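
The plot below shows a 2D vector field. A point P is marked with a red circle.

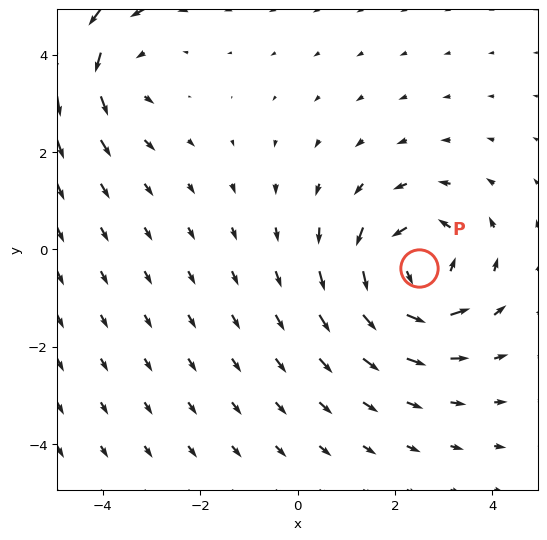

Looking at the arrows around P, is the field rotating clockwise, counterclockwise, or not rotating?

Near P at (2.5, -0.4) the arrows circulate counterclockwise. The curl (z-component) there is about +4; positive curl means counterclockwise rotation.

counterclockwise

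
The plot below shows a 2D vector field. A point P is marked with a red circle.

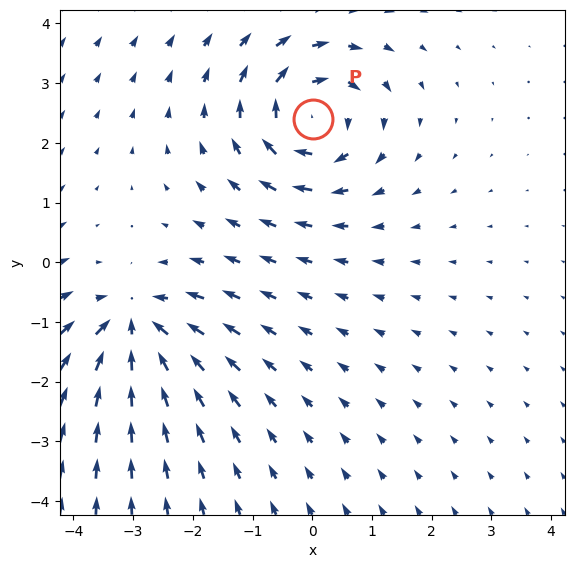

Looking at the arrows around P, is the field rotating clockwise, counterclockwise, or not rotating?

clockwise

Near P at (0.0, 2.4) the arrows circulate clockwise. The curl (z-component) there is about -4; negative curl means clockwise rotation.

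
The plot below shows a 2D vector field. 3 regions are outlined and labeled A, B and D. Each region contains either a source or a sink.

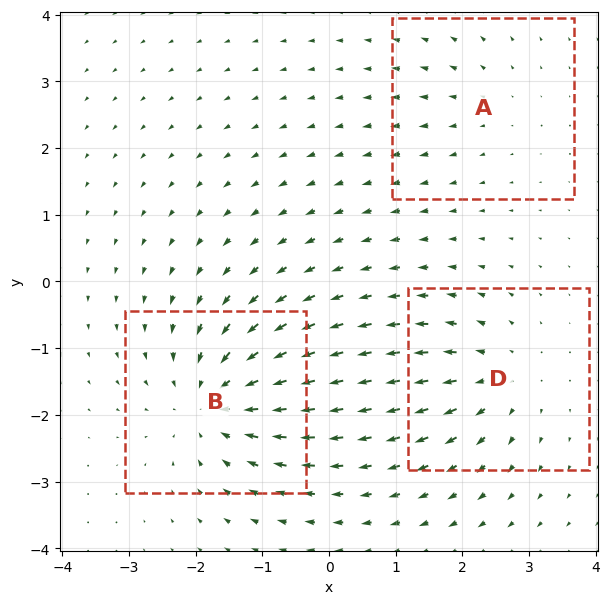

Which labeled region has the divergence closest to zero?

Divergence at each region's feature centre — A: about +2, B: about -5, D: about +3. Region A is closest to zero.

A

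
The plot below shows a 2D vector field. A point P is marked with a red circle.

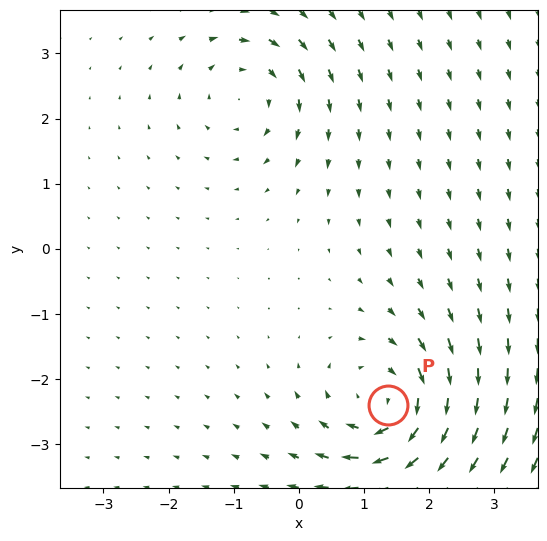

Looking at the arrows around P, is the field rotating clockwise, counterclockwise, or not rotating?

Near P at (1.4, -2.4) the arrows circulate clockwise. The curl (z-component) there is about -6; negative curl means clockwise rotation.

clockwise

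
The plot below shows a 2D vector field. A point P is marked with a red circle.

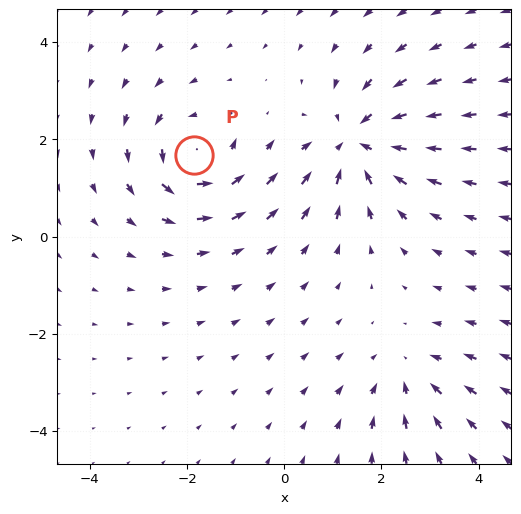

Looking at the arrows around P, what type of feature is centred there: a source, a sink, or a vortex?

vortex

At P (-1.9, 1.7) the arrows circulate counterclockwise. Divergence ≈0, curl about +5 — near-zero divergence with nonzero curl is a vortex.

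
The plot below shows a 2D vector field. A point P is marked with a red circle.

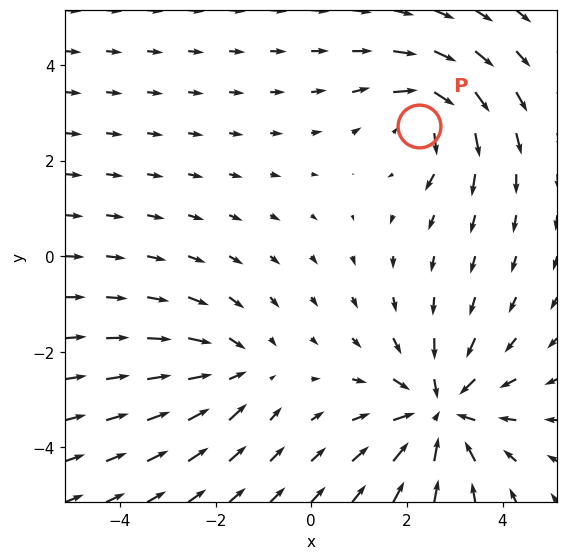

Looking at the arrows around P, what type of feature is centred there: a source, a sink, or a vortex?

At P (2.2, 2.7) the arrows circulate clockwise. Divergence ≈0, curl about -4 — near-zero divergence with nonzero curl is a vortex.

vortex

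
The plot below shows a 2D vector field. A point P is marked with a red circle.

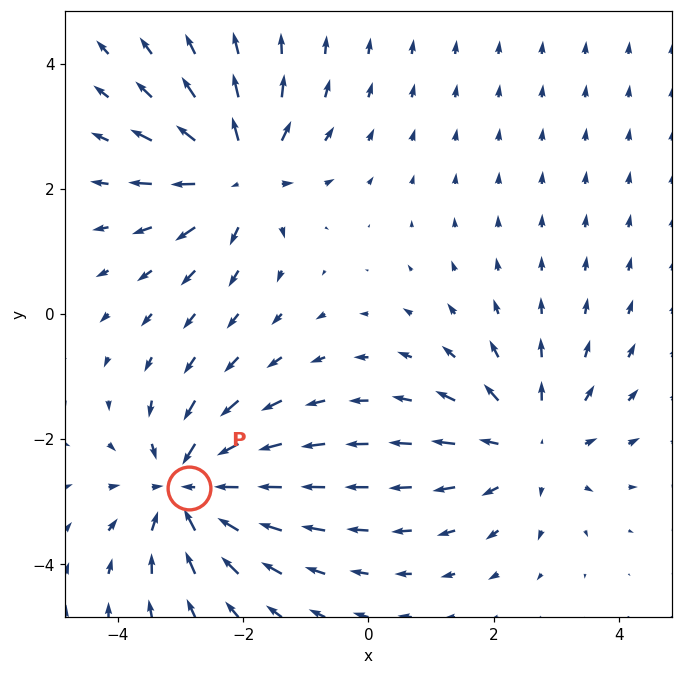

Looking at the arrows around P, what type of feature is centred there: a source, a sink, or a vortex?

At P (-2.9, -2.8) the arrows converge inward. Divergence about -5, curl ≈0 — negative divergence with near-zero curl is a sink.

sink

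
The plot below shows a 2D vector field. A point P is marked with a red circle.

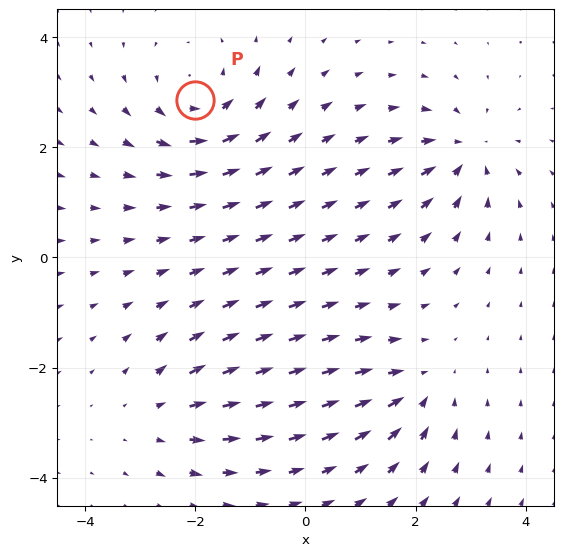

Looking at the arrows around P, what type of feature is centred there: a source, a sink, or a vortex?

vortex

At P (-2.0, 2.9) the arrows circulate counterclockwise. Divergence ≈0, curl about +4 — near-zero divergence with nonzero curl is a vortex.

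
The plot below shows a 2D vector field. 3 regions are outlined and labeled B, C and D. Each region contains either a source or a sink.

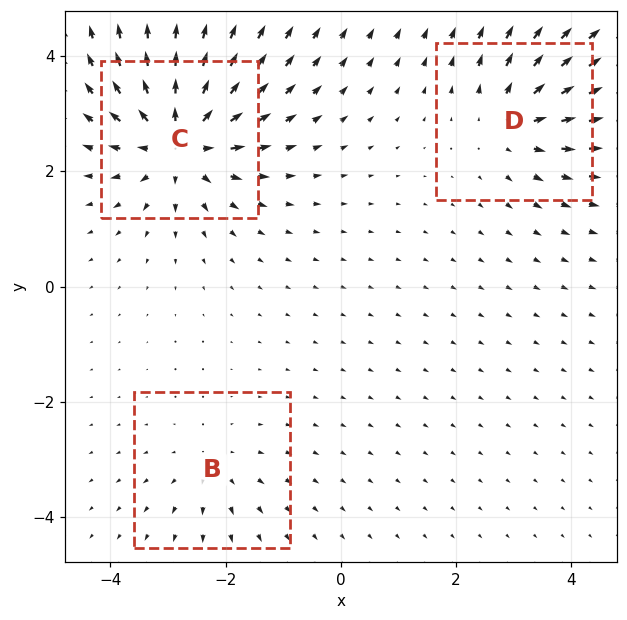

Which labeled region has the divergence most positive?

C

Divergence at each region's feature centre — B: about +2, C: about +6, D: about +4. Region C is most positive.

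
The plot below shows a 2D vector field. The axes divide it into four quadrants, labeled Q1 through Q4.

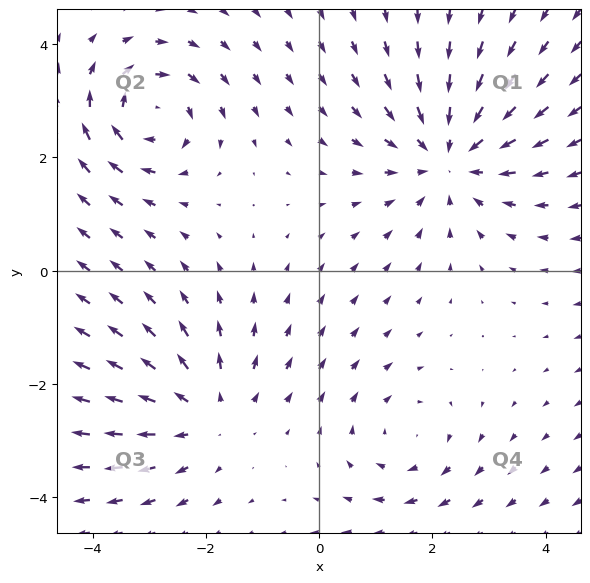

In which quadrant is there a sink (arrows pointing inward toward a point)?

The sink sits at approximately (2.3, 2.0), which lies in quadrant Q1. The divergence there is about -4, negative as expected for a sink.

Q1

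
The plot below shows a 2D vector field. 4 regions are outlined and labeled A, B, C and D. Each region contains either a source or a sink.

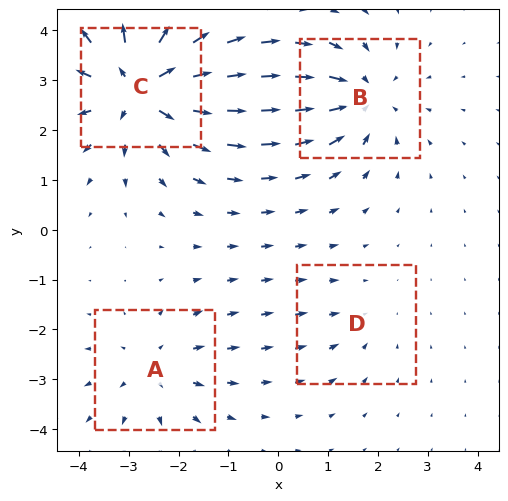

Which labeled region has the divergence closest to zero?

Divergence at each region's feature centre — A: about +3, B: about -5, C: about +7, D: about -2. Region D is closest to zero.

D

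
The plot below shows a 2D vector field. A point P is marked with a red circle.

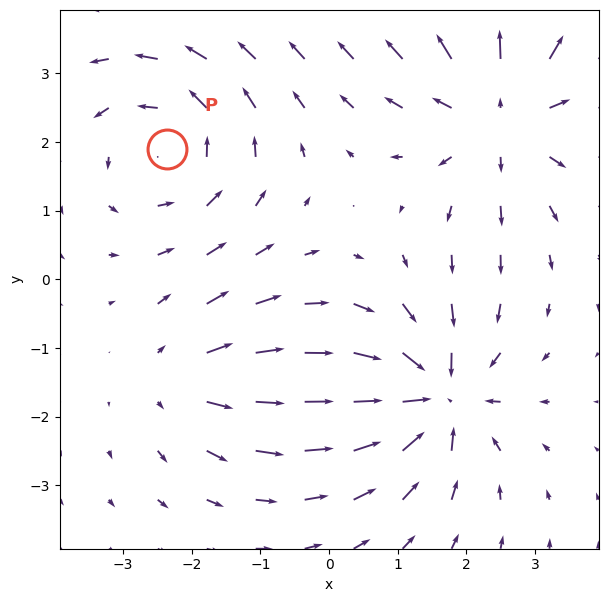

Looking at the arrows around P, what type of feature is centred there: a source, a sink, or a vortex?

vortex

At P (-2.4, 1.9) the arrows circulate counterclockwise. Divergence ≈0, curl about +4 — near-zero divergence with nonzero curl is a vortex.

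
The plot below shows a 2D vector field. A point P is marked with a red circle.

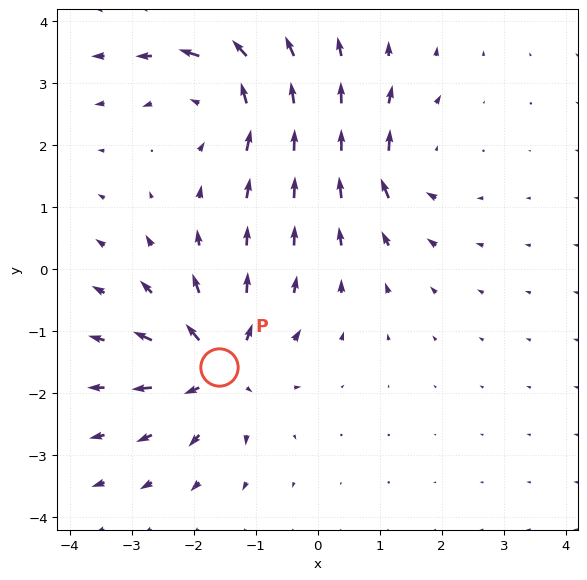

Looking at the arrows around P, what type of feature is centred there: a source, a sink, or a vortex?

At P (-1.6, -1.6) the arrows spread outward. Divergence about +6, curl ≈0 — positive divergence with near-zero curl is a source.

source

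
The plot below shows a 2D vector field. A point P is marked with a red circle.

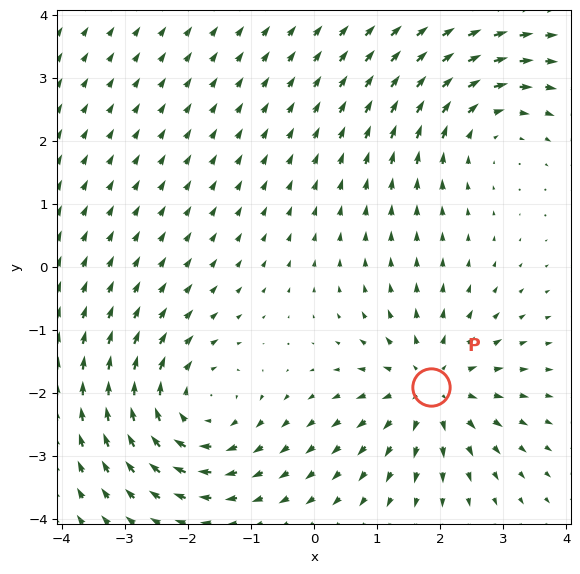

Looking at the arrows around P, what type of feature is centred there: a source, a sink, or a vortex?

At P (1.9, -1.9) the arrows spread outward. Divergence about +5, curl ≈0 — positive divergence with near-zero curl is a source.

source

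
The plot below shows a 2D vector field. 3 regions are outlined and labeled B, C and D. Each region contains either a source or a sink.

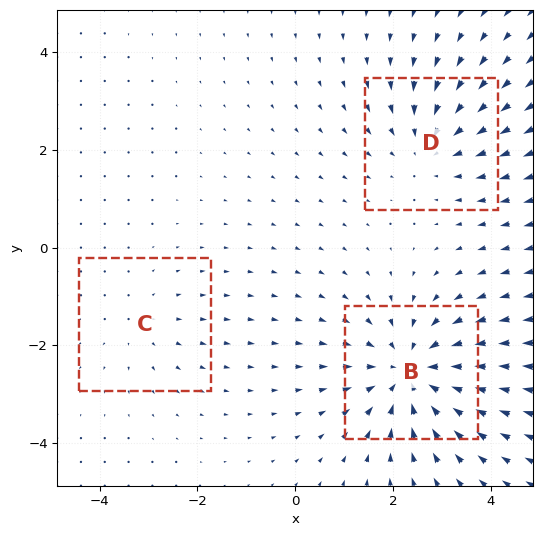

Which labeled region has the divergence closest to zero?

Divergence at each region's feature centre — B: about -4, C: about +2, D: about -3. Region C is closest to zero.

C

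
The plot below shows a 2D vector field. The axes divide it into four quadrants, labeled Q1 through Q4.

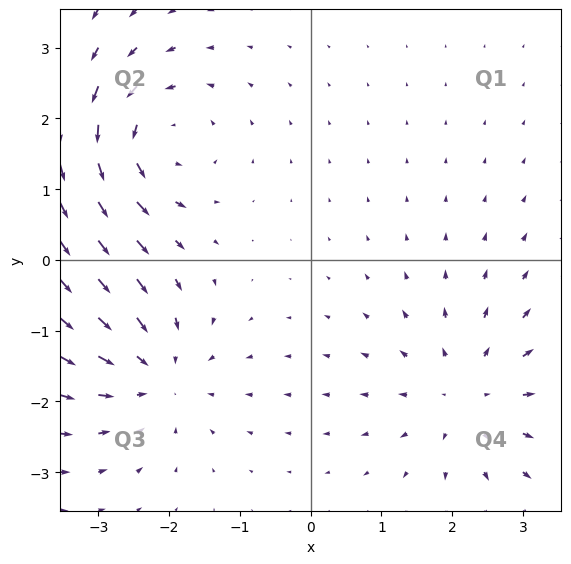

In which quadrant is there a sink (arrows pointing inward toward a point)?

Q3

The sink sits at approximately (-2.2, -1.6), which lies in quadrant Q3. The divergence there is about -4, negative as expected for a sink.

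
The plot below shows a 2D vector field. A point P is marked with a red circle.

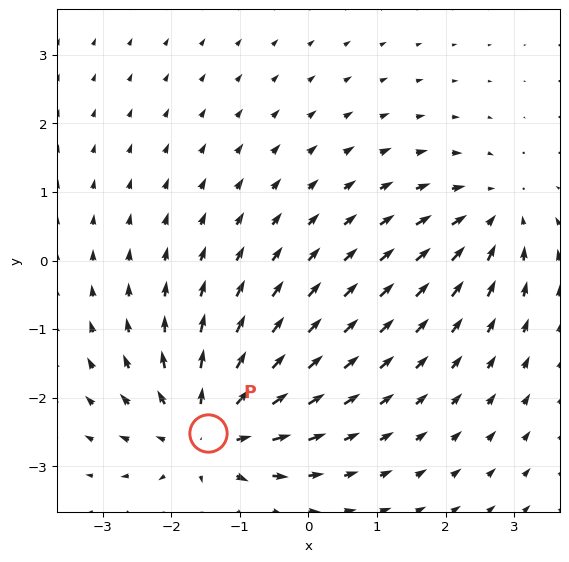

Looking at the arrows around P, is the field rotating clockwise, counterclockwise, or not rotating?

Near P at (-1.5, -2.5) the arrows show no circulation. The curl there is ≈0.

not rotating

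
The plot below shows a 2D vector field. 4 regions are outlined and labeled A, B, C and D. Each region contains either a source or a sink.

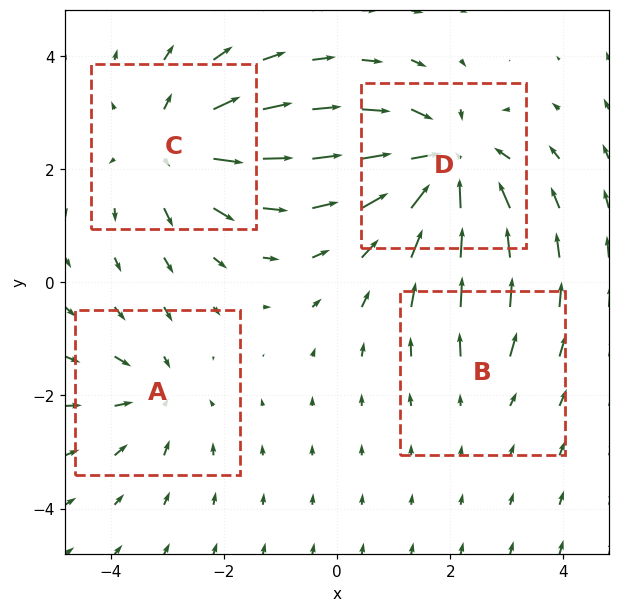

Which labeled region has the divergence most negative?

Divergence at each region's feature centre — A: about -3, B: about +2, C: about +5, D: about -6. Region D is most negative.

D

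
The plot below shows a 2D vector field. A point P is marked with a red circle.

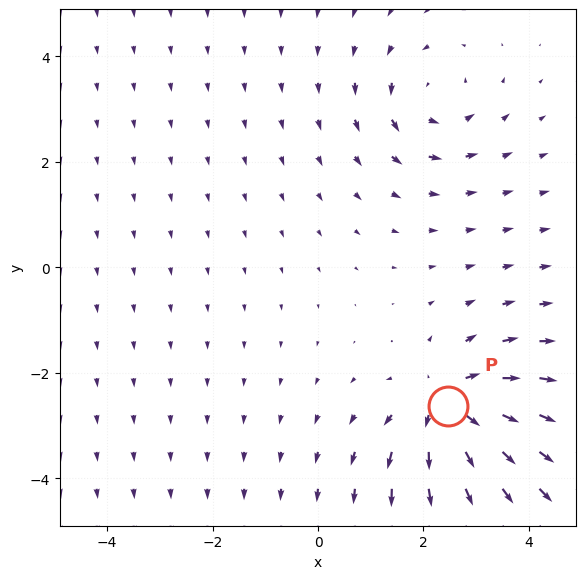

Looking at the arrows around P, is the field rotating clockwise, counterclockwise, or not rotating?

Near P at (2.5, -2.6) the arrows show no circulation. The curl there is ≈0.

not rotating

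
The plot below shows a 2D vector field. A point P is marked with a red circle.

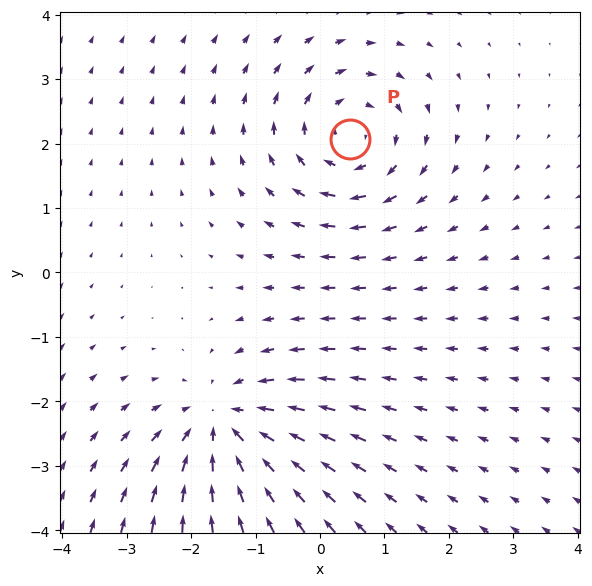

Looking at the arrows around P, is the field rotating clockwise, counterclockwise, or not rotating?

Near P at (0.5, 2.1) the arrows circulate clockwise. The curl (z-component) there is about -3; negative curl means clockwise rotation.

clockwise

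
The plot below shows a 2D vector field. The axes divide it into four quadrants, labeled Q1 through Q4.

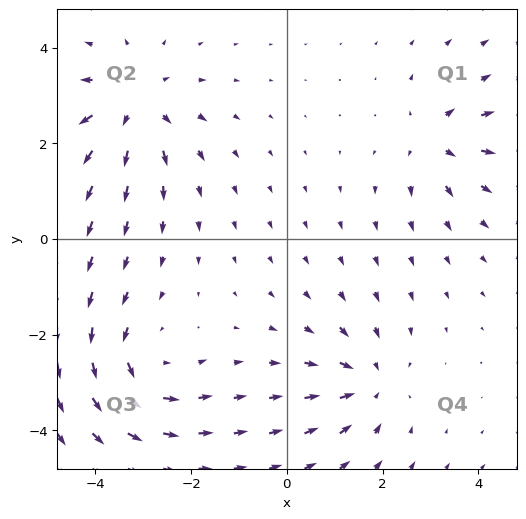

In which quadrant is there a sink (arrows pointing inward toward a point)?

The sink sits at approximately (1.7, -3.0), which lies in quadrant Q4. The divergence there is about -4, negative as expected for a sink.

Q4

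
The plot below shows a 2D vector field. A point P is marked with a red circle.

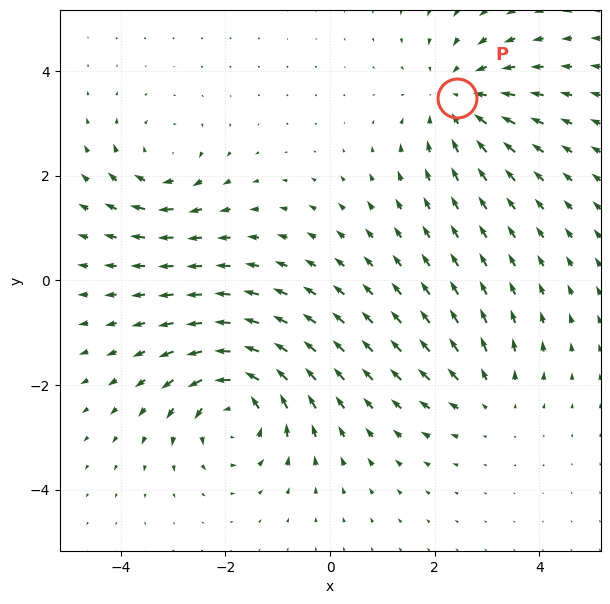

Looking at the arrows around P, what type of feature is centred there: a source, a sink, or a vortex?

sink

At P (2.4, 3.5) the arrows converge inward. Divergence about -4, curl ≈0 — negative divergence with near-zero curl is a sink.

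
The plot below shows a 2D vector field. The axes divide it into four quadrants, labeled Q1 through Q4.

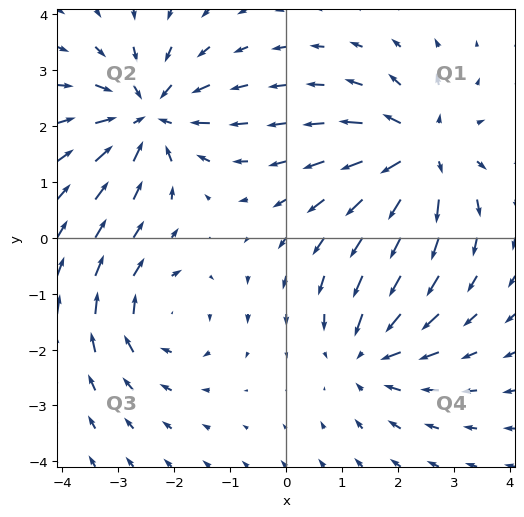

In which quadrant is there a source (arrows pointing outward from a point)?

Q1

The source sits at approximately (2.4, 1.5), which lies in quadrant Q1. The divergence there is about +5, positive as expected for a source.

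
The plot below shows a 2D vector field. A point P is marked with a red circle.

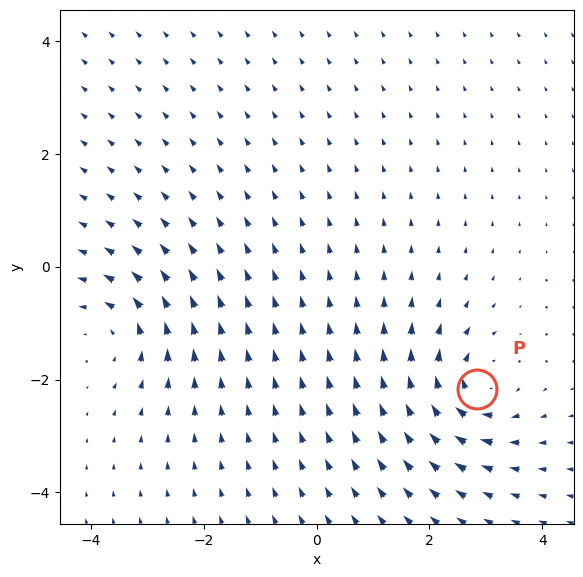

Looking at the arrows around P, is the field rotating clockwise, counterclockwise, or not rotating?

Near P at (2.8, -2.2) the arrows circulate clockwise. The curl (z-component) there is about -5; negative curl means clockwise rotation.

clockwise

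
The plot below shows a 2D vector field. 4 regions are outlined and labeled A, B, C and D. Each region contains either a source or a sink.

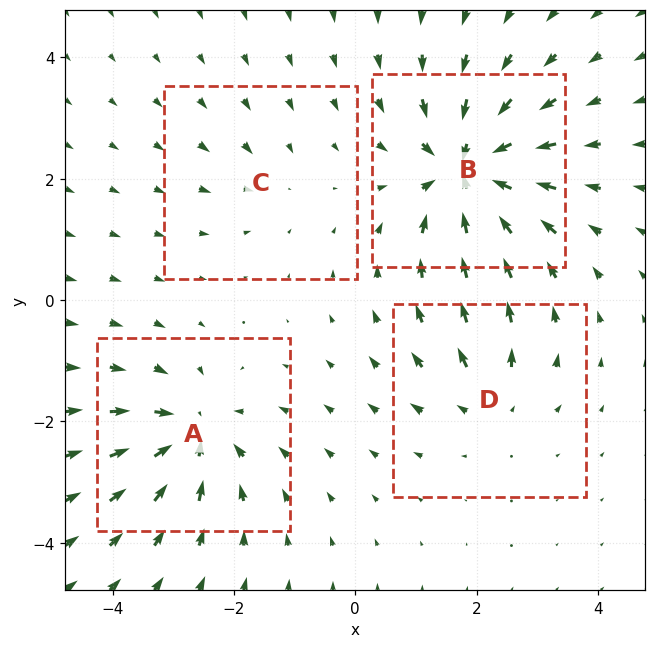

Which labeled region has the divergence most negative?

Divergence at each region's feature centre — A: about -6, B: about -9, C: about -2, D: about +4. Region B is most negative.

B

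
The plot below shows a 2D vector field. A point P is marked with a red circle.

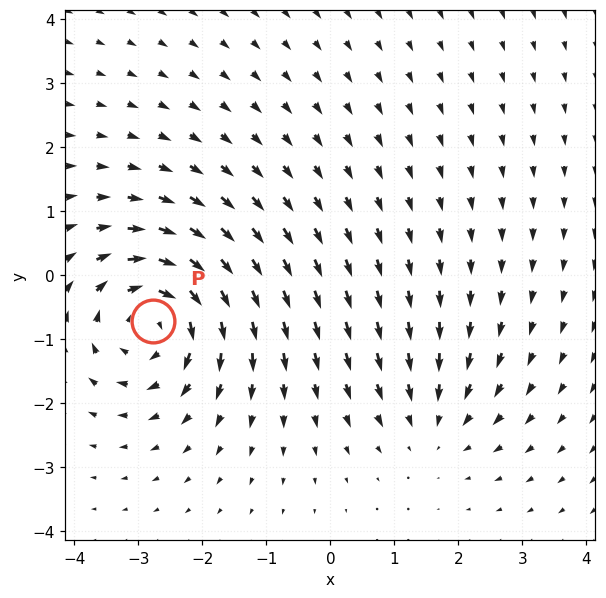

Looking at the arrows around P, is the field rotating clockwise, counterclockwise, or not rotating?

clockwise

Near P at (-2.8, -0.7) the arrows circulate clockwise. The curl (z-component) there is about -5; negative curl means clockwise rotation.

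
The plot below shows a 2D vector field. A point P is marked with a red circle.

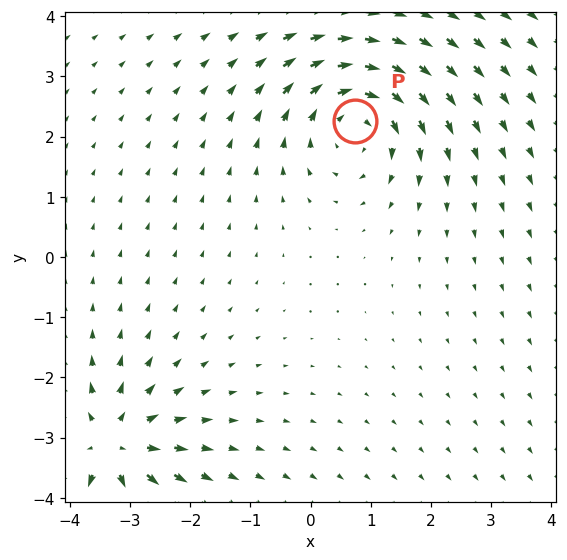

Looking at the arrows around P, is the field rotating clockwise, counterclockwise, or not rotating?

Near P at (0.7, 2.3) the arrows circulate clockwise. The curl (z-component) there is about -5; negative curl means clockwise rotation.

clockwise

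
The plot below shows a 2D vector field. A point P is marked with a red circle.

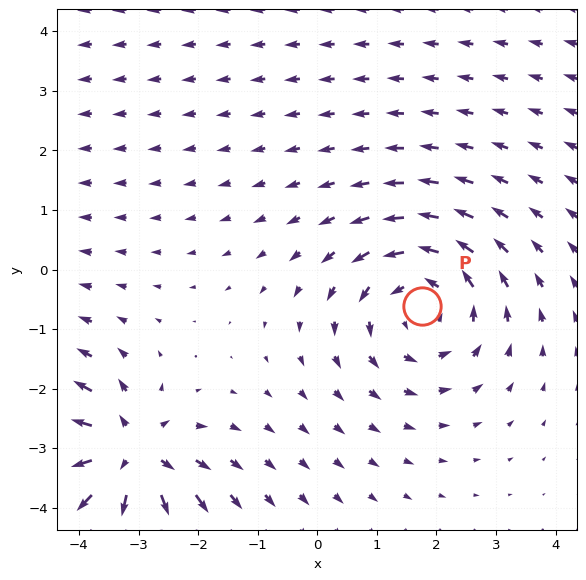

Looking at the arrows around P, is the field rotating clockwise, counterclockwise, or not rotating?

counterclockwise

Near P at (1.8, -0.6) the arrows circulate counterclockwise. The curl (z-component) there is about +3; positive curl means counterclockwise rotation.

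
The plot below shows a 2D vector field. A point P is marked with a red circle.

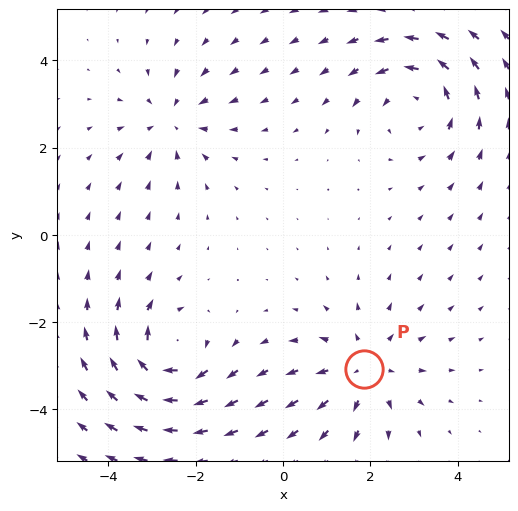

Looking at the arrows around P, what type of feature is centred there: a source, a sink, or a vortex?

source

At P (1.9, -3.1) the arrows spread outward. Divergence about +4, curl ≈0 — positive divergence with near-zero curl is a source.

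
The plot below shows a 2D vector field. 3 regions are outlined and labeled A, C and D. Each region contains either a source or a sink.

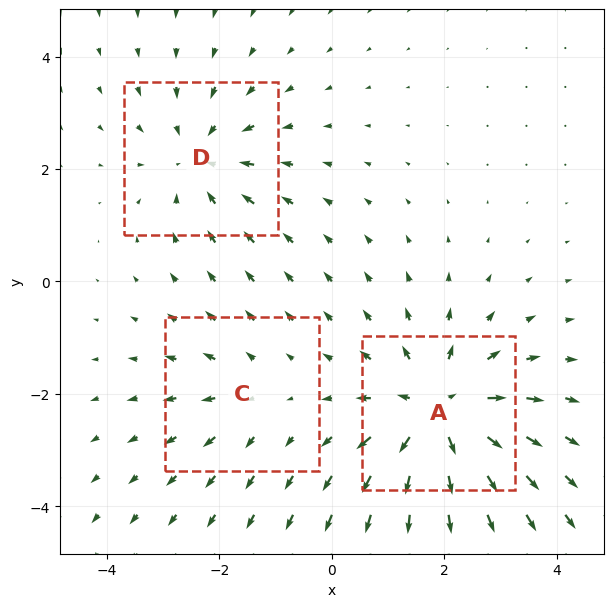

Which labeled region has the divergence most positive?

Divergence at each region's feature centre — A: about +5, C: about +2, D: about -3. Region A is most positive.

A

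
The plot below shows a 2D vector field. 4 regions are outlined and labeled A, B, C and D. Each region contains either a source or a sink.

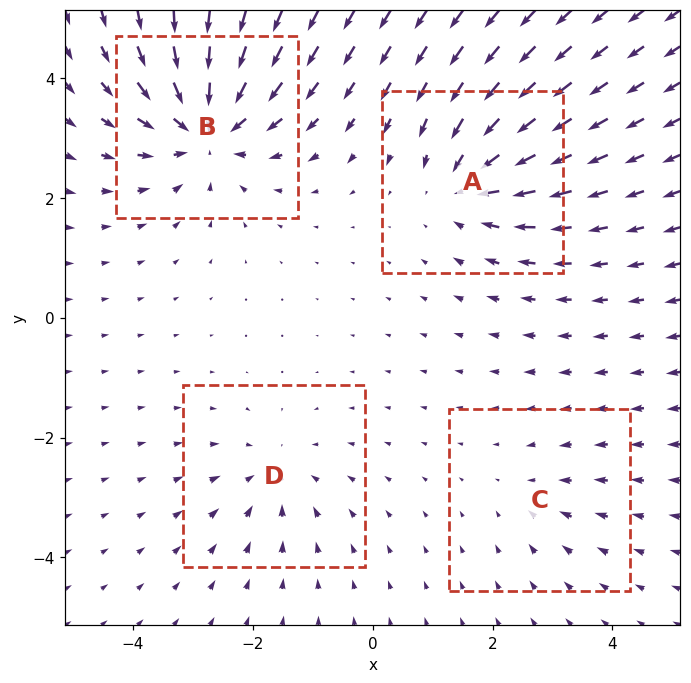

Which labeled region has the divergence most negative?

Divergence at each region's feature centre — A: about -5, B: about -7, C: about -2, D: about -4. Region B is most negative.

B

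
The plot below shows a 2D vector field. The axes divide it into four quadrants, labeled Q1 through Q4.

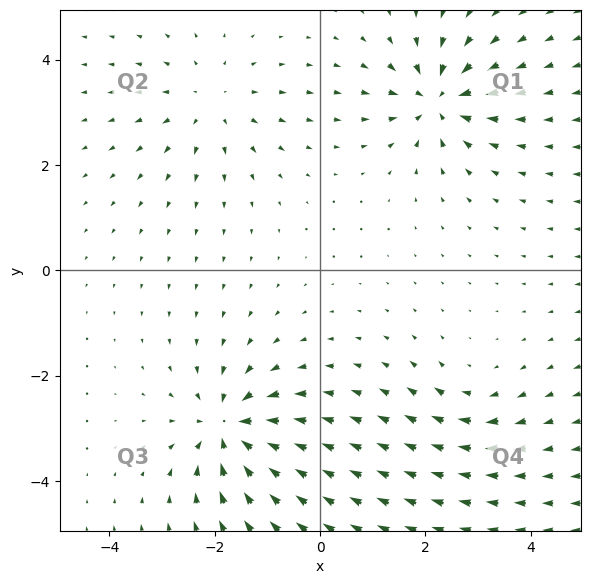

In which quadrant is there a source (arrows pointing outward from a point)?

Q2

The source sits at approximately (-2.1, 3.2), which lies in quadrant Q2. The divergence there is about +3, positive as expected for a source.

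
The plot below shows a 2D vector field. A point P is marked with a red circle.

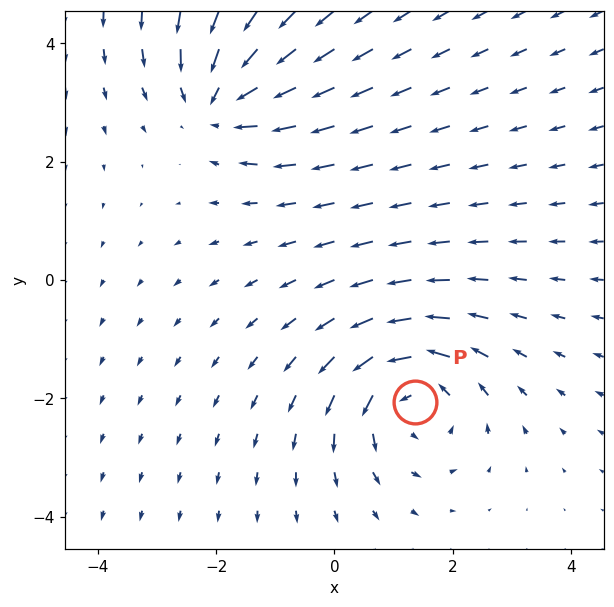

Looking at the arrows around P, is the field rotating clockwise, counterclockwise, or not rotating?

Near P at (1.4, -2.1) the arrows circulate counterclockwise. The curl (z-component) there is about +4; positive curl means counterclockwise rotation.

counterclockwise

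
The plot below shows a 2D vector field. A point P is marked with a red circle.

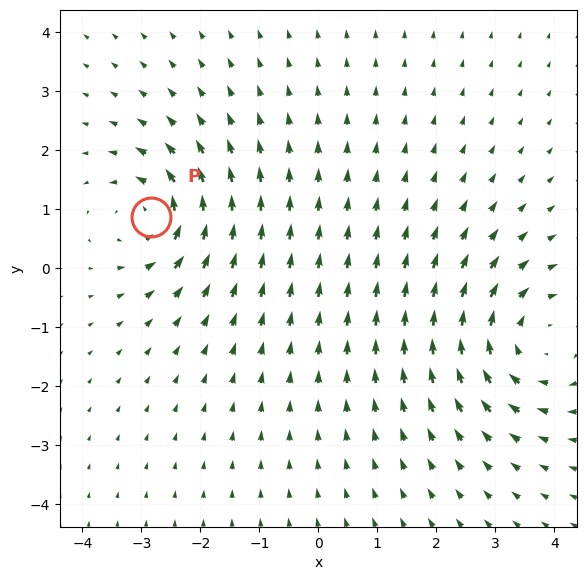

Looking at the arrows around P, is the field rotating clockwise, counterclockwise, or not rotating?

Near P at (-2.8, 0.9) the arrows circulate counterclockwise. The curl (z-component) there is about +4; positive curl means counterclockwise rotation.

counterclockwise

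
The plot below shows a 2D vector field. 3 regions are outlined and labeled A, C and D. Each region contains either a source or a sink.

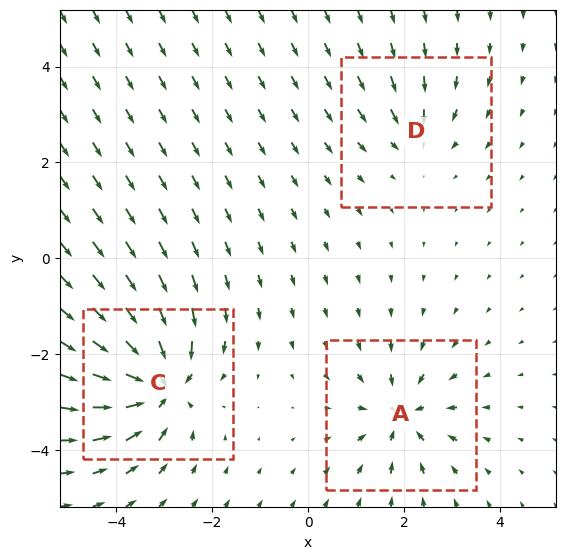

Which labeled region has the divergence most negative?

Divergence at each region's feature centre — A: about -4, C: about -6, D: about -2. Region C is most negative.

C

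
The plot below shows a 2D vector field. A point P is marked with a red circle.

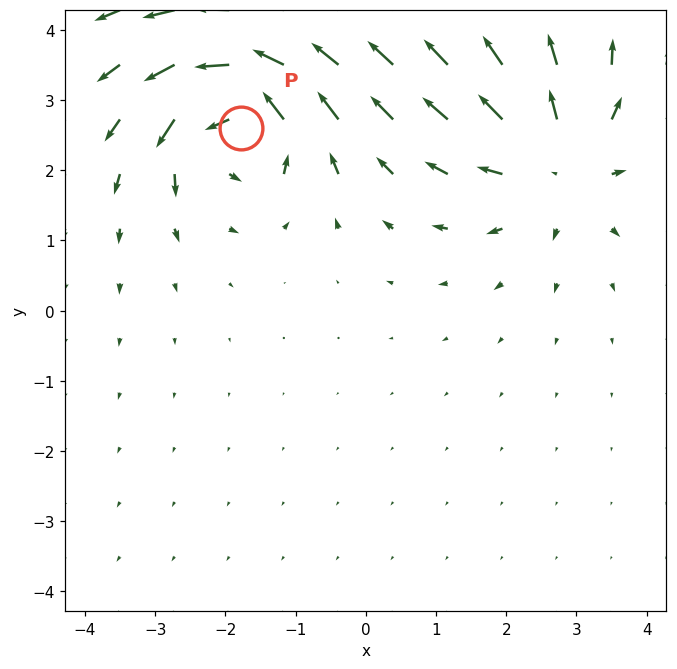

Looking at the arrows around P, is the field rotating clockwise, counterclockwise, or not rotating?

counterclockwise

Near P at (-1.8, 2.6) the arrows circulate counterclockwise. The curl (z-component) there is about +5; positive curl means counterclockwise rotation.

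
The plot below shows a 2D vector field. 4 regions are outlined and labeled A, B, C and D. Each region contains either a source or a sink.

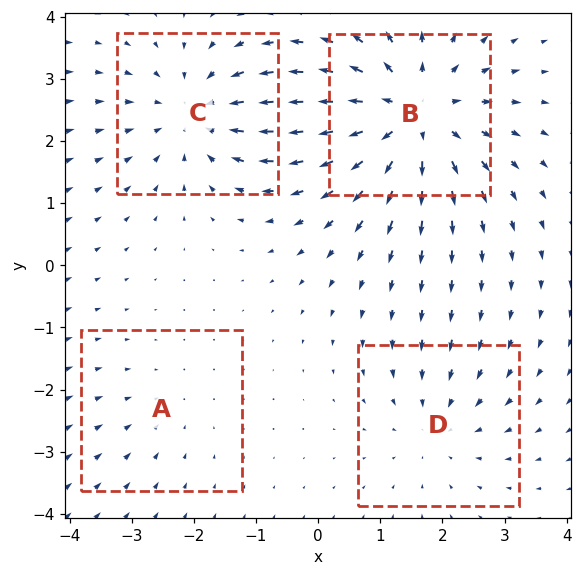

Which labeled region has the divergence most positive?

B

Divergence at each region's feature centre — A: about -2, B: about +6, C: about -4, D: about -3. Region B is most positive.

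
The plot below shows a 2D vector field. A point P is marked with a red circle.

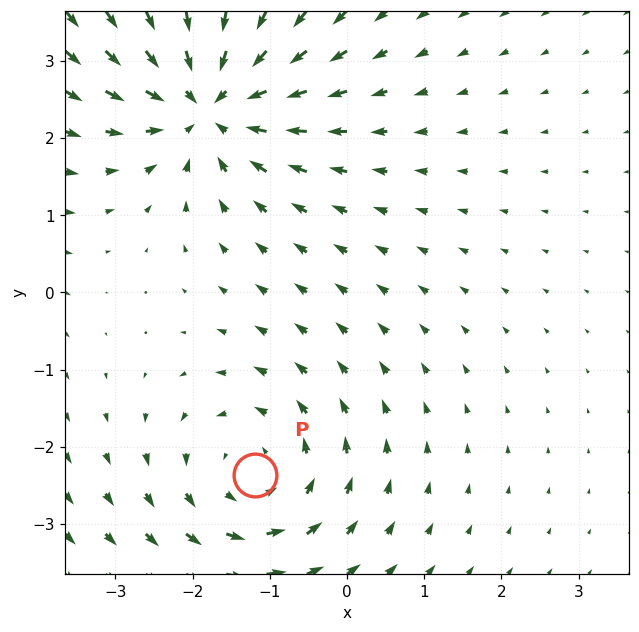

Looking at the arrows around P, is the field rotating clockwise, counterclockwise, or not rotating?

counterclockwise

Near P at (-1.2, -2.4) the arrows circulate counterclockwise. The curl (z-component) there is about +3; positive curl means counterclockwise rotation.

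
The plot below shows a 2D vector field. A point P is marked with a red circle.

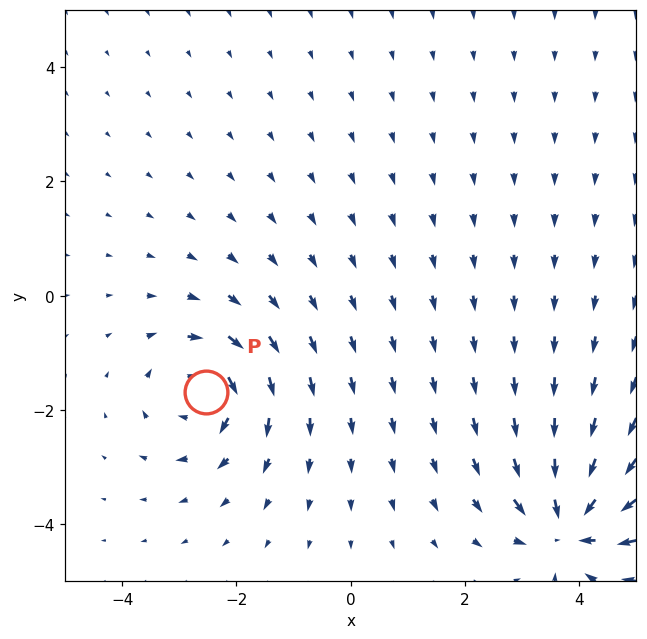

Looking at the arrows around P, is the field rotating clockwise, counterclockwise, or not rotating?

clockwise

Near P at (-2.5, -1.7) the arrows circulate clockwise. The curl (z-component) there is about -4; negative curl means clockwise rotation.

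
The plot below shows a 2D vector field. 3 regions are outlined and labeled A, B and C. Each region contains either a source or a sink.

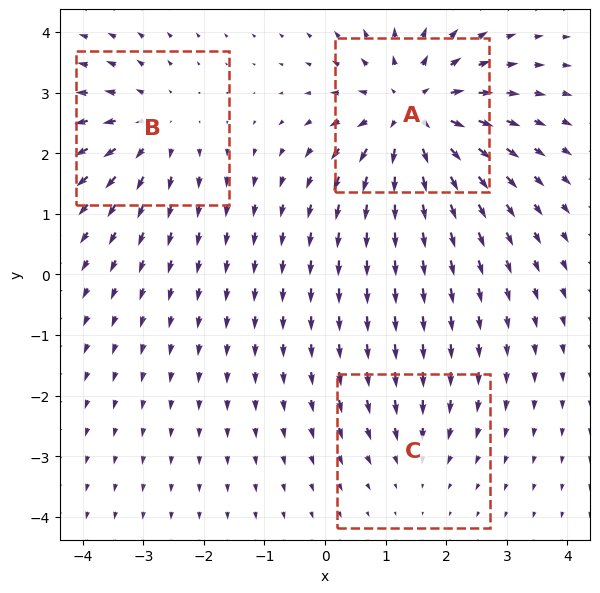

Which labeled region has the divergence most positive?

A

Divergence at each region's feature centre — A: about +5, B: about +3, C: about -2. Region A is most positive.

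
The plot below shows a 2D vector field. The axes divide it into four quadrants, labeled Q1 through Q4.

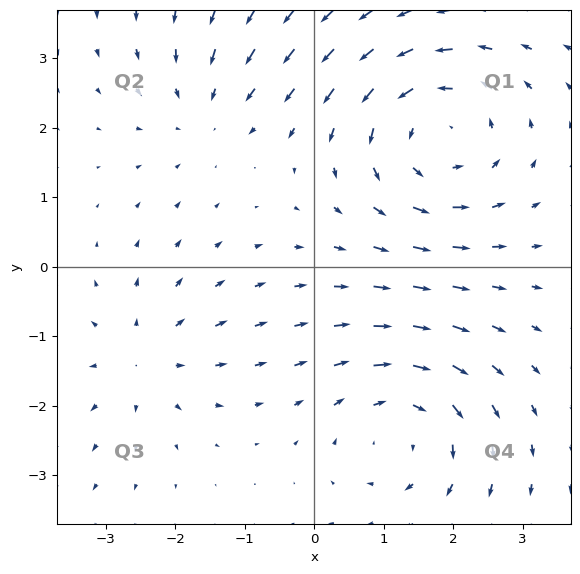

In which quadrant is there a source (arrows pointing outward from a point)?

Q3

The source sits at approximately (-2.5, -1.3), which lies in quadrant Q3. The divergence there is about +3, positive as expected for a source.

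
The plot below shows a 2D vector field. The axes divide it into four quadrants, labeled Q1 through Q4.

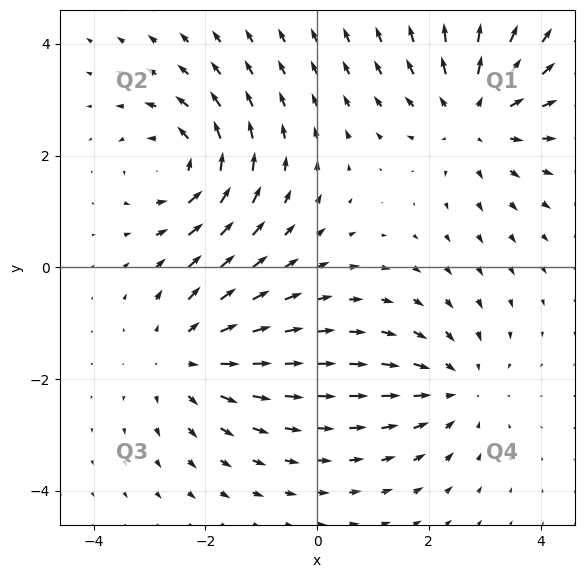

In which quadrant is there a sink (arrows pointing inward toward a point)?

The sink sits at approximately (2.5, -2.2), which lies in quadrant Q4. The divergence there is about -3, negative as expected for a sink.

Q4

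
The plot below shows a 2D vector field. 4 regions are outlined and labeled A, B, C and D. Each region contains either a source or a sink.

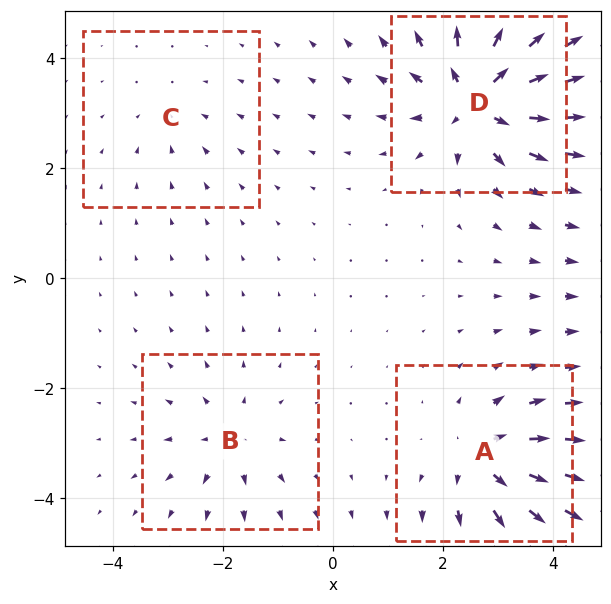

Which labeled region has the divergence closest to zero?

Divergence at each region's feature centre — A: about +6, B: about +4, C: about -2, D: about +9. Region C is closest to zero.

C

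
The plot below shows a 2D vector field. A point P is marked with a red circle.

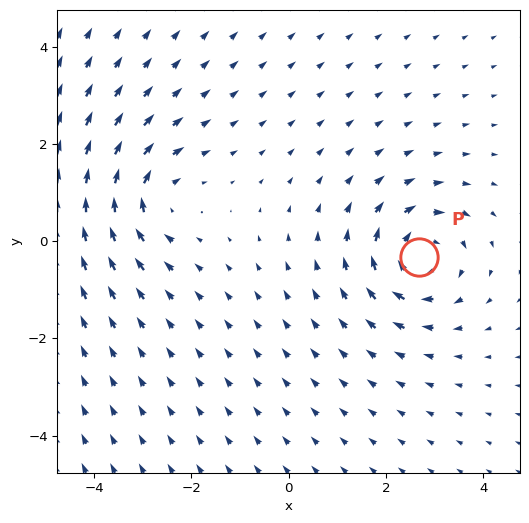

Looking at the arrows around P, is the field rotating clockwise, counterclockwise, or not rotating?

Near P at (2.7, -0.3) the arrows circulate clockwise. The curl (z-component) there is about -4; negative curl means clockwise rotation.

clockwise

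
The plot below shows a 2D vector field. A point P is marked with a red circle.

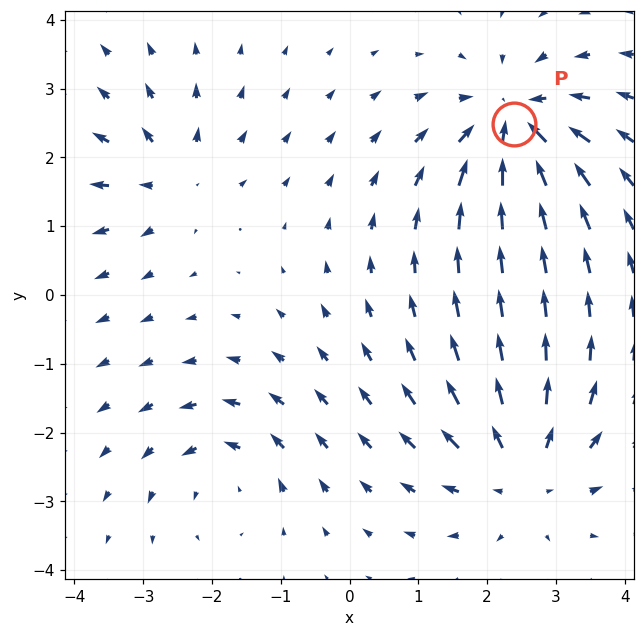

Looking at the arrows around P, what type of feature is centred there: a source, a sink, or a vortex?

sink

At P (2.4, 2.5) the arrows converge inward. Divergence about -6, curl ≈0 — negative divergence with near-zero curl is a sink.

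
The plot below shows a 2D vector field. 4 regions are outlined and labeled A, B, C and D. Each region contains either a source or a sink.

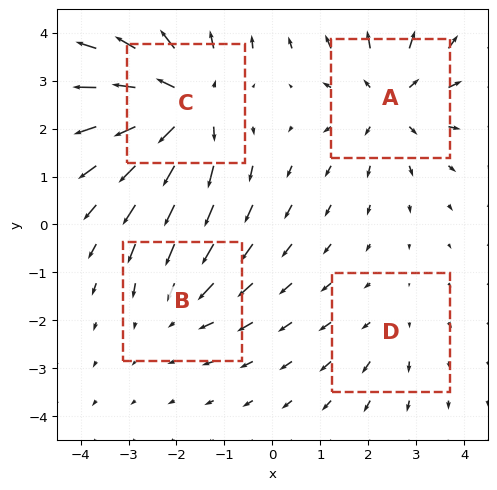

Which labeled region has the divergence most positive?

C

Divergence at each region's feature centre — A: about +4, B: about -3, C: about +6, D: about +2. Region C is most positive.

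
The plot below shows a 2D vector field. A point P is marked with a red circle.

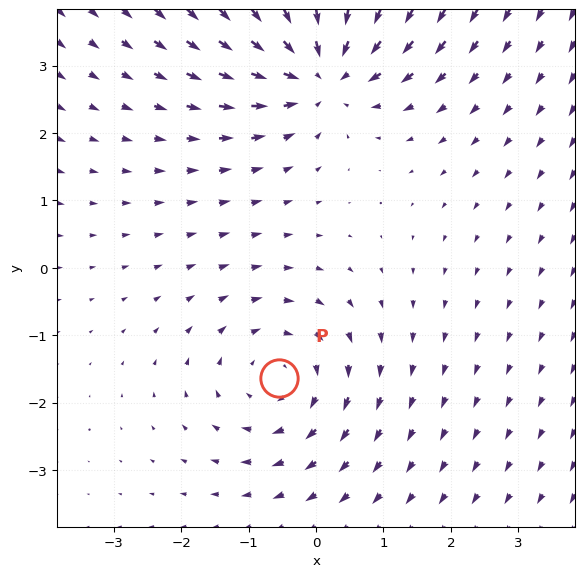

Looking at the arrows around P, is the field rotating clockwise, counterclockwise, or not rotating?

clockwise

Near P at (-0.5, -1.6) the arrows circulate clockwise. The curl (z-component) there is about -2; negative curl means clockwise rotation.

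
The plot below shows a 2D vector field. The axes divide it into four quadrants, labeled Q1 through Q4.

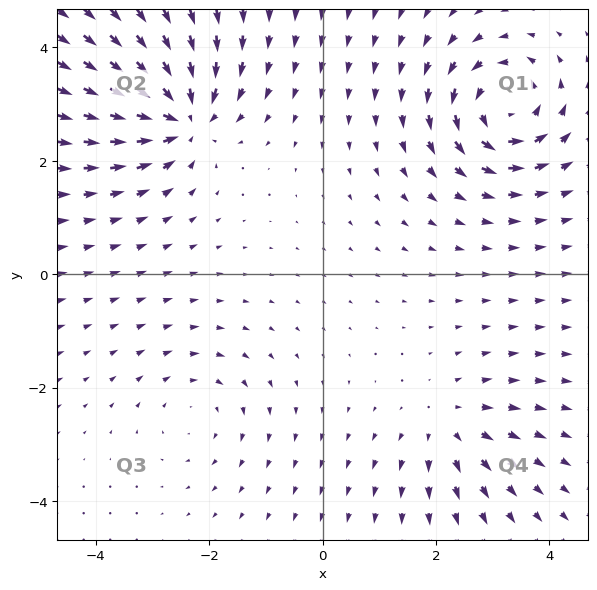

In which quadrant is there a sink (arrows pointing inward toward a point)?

Q2

The sink sits at approximately (-2.5, 2.8), which lies in quadrant Q2. The divergence there is about -7, negative as expected for a sink.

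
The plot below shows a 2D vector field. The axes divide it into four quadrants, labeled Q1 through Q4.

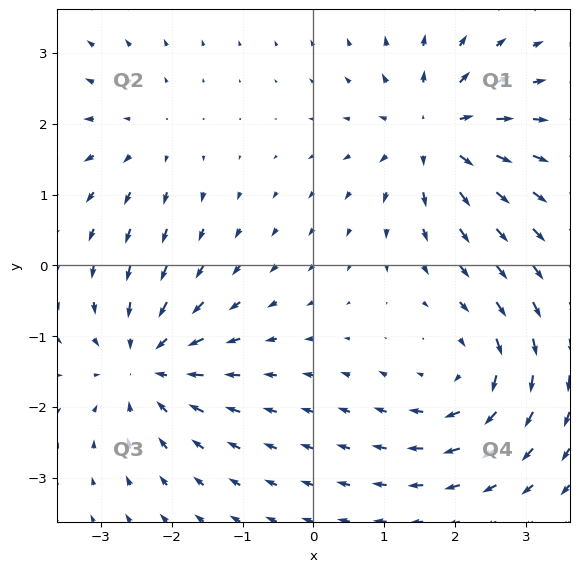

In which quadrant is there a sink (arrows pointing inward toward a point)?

The sink sits at approximately (-2.4, -1.4), which lies in quadrant Q3. The divergence there is about -6, negative as expected for a sink.

Q3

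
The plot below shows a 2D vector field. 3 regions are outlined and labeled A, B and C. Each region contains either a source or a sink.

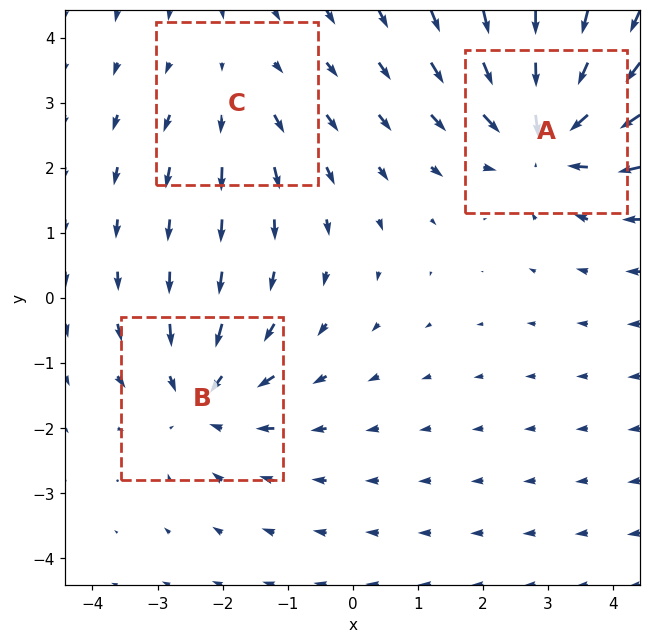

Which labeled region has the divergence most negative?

Divergence at each region's feature centre — A: about -5, B: about -3, C: about +2. Region A is most negative.

A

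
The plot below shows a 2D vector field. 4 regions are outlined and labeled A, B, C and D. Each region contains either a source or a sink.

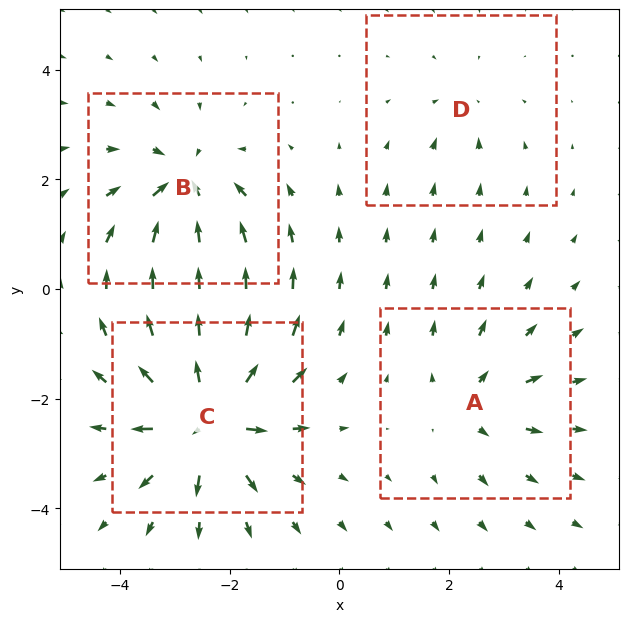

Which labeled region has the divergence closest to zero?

Divergence at each region's feature centre — A: about +4, B: about -5, C: about +8, D: about -2. Region D is closest to zero.

D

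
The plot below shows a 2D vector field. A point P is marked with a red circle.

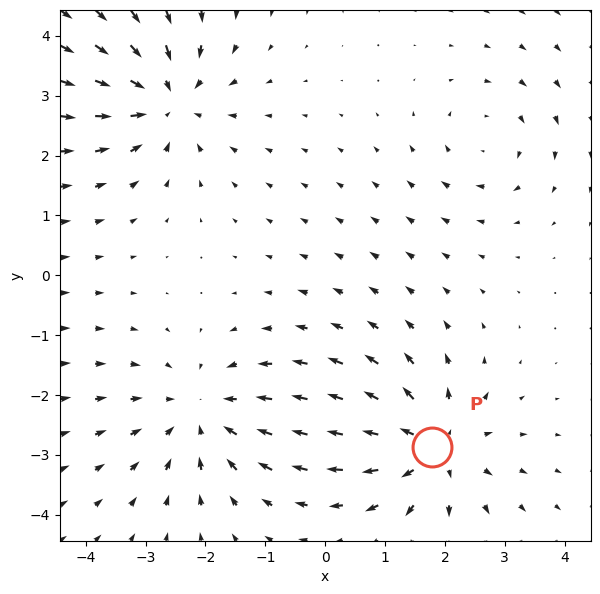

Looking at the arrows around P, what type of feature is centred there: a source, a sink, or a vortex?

source

At P (1.8, -2.9) the arrows spread outward. Divergence about +5, curl ≈0 — positive divergence with near-zero curl is a source.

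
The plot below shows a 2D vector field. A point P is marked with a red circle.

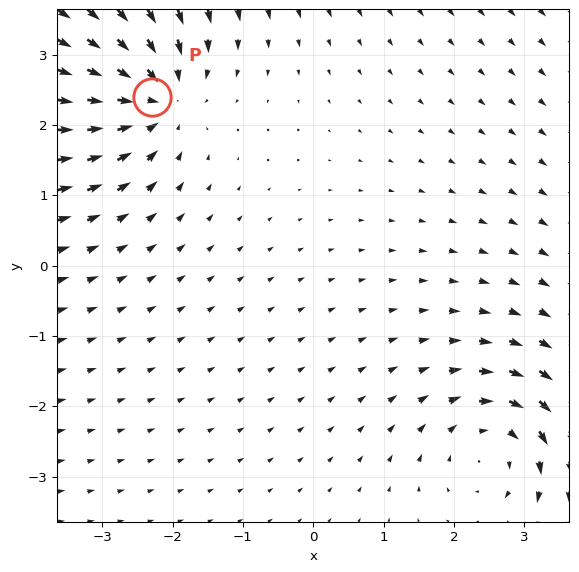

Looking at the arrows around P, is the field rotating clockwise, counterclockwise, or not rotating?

Near P at (-2.3, 2.4) the arrows show no circulation. The curl there is ≈0.

not rotating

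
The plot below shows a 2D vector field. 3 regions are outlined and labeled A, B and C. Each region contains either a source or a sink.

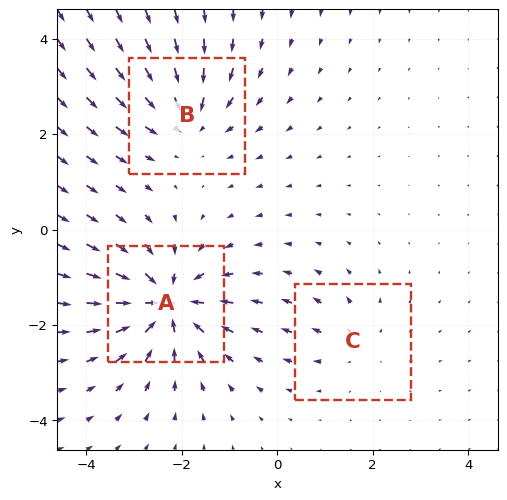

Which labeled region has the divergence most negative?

A

Divergence at each region's feature centre — A: about -6, B: about -4, C: about +2. Region A is most negative.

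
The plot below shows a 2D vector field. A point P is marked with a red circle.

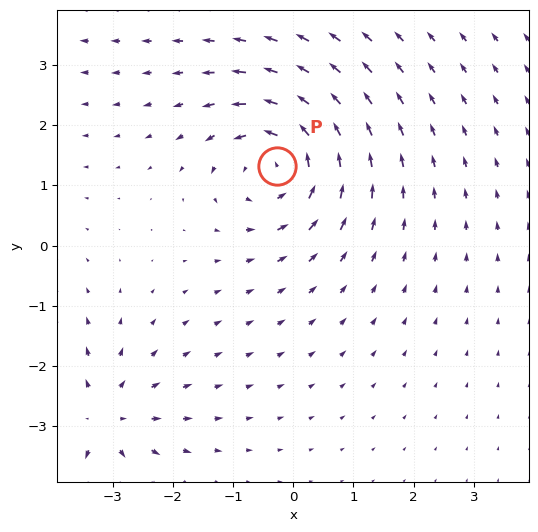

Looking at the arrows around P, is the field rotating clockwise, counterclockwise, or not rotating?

Near P at (-0.3, 1.3) the arrows circulate counterclockwise. The curl (z-component) there is about +6; positive curl means counterclockwise rotation.

counterclockwise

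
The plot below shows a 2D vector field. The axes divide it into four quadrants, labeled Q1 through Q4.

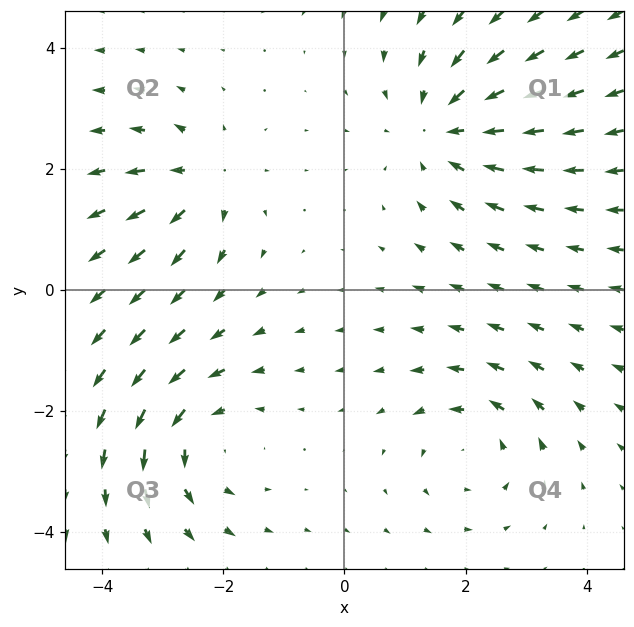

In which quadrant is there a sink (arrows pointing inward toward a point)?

The sink sits at approximately (1.7, 2.7), which lies in quadrant Q1. The divergence there is about -4, negative as expected for a sink.

Q1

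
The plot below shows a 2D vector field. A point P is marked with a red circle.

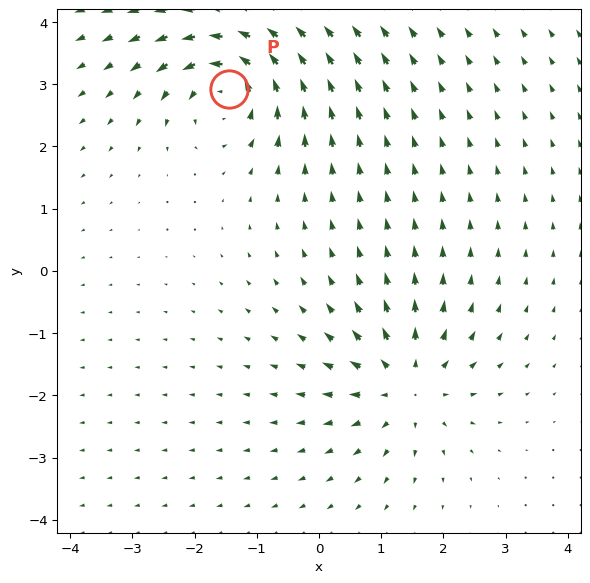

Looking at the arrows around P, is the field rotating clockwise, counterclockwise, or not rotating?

Near P at (-1.4, 2.9) the arrows circulate counterclockwise. The curl (z-component) there is about +7; positive curl means counterclockwise rotation.

counterclockwise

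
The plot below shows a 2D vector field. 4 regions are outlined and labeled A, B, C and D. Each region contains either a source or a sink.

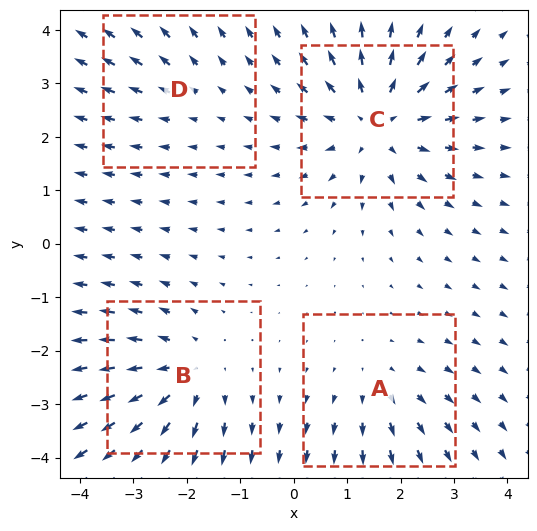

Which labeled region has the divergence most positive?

Divergence at each region's feature centre — A: about +3, B: about +4, C: about +6, D: about +2. Region C is most positive.

C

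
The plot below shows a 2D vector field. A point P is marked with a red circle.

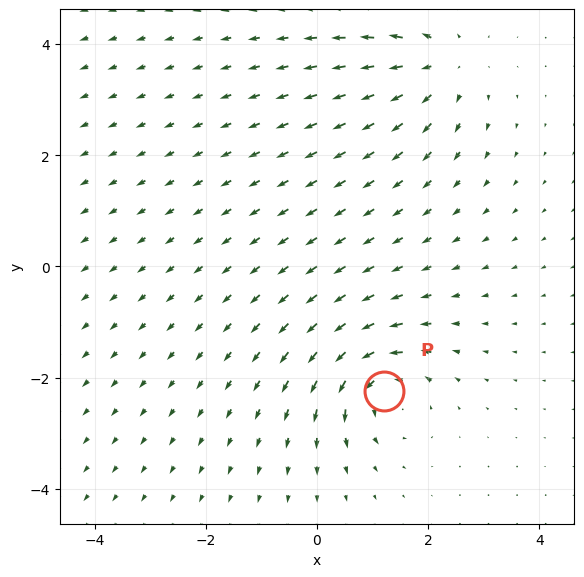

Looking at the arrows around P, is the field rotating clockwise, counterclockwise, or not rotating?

Near P at (1.2, -2.2) the arrows circulate counterclockwise. The curl (z-component) there is about +4; positive curl means counterclockwise rotation.

counterclockwise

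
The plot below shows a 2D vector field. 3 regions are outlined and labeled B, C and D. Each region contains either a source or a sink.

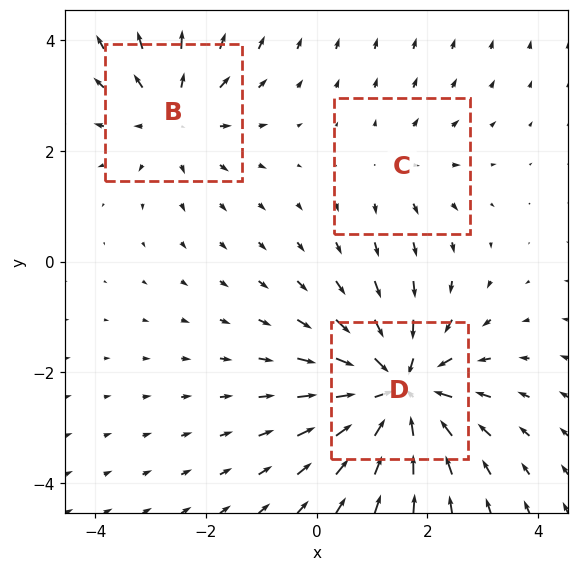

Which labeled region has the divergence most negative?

D

Divergence at each region's feature centre — B: about +3, C: about +2, D: about -5. Region D is most negative.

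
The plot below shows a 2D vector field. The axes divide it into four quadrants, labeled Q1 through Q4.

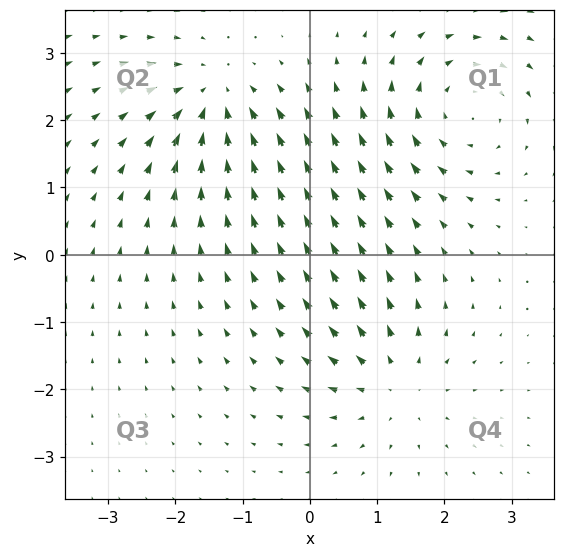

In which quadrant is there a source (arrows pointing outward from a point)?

Q4

The source sits at approximately (1.3, -1.9), which lies in quadrant Q4. The divergence there is about +4, positive as expected for a source.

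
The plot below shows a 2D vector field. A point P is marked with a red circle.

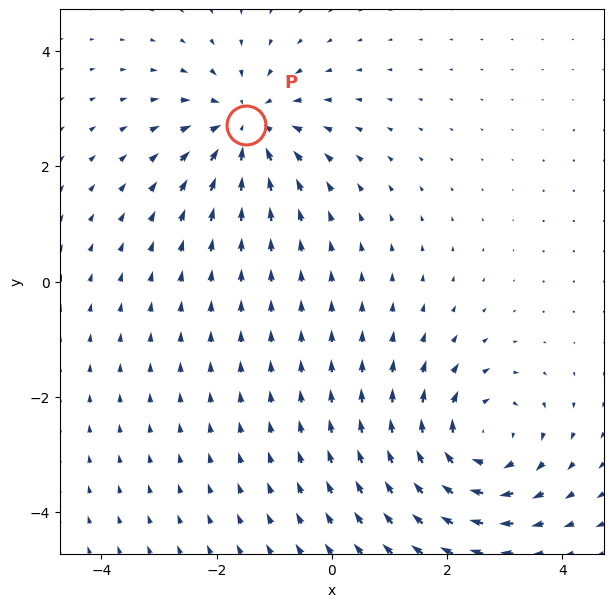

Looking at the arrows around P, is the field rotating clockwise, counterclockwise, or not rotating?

Near P at (-1.5, 2.7) the arrows show no circulation. The curl there is ≈0.

not rotating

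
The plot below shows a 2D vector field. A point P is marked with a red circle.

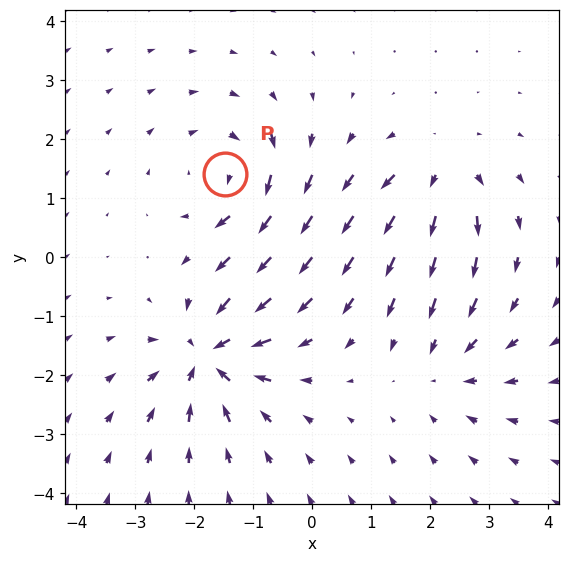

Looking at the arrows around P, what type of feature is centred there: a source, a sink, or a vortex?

At P (-1.5, 1.4) the arrows circulate clockwise. Divergence ≈0, curl about -5 — near-zero divergence with nonzero curl is a vortex.

vortex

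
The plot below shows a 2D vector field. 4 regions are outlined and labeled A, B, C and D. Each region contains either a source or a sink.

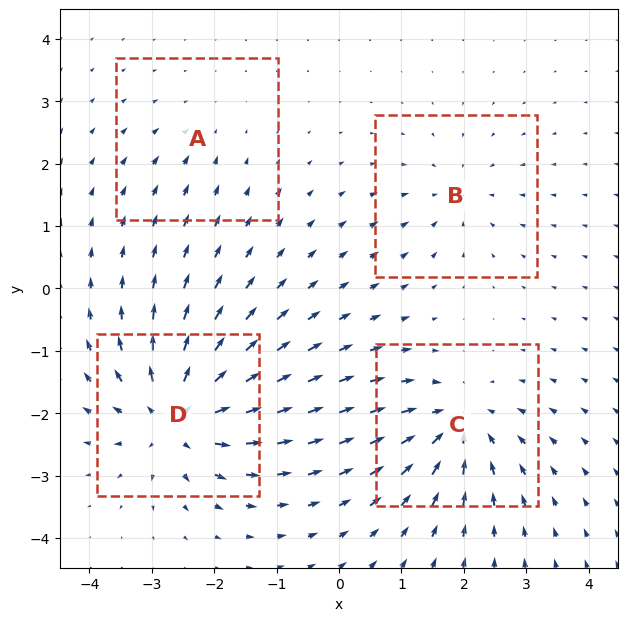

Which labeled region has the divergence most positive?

Divergence at each region's feature centre — A: about -2, B: about -4, C: about -6, D: about +8. Region D is most positive.

D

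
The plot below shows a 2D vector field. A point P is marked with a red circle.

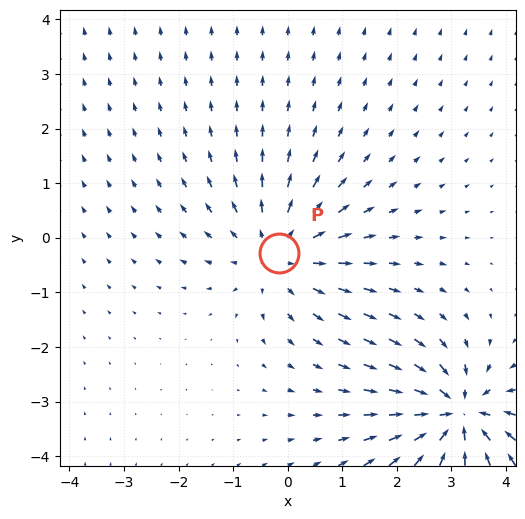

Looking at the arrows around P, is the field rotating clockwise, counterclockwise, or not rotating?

Near P at (-0.2, -0.3) the arrows show no circulation. The curl there is ≈0.

not rotating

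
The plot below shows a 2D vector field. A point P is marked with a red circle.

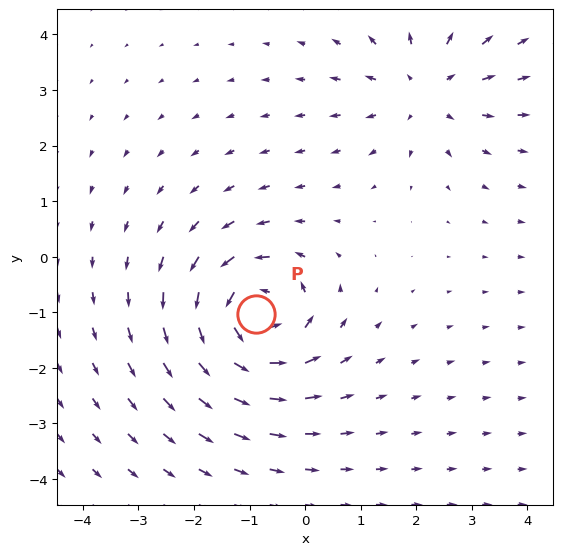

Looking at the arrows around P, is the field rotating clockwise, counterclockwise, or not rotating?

Near P at (-0.9, -1.0) the arrows circulate counterclockwise. The curl (z-component) there is about +5; positive curl means counterclockwise rotation.

counterclockwise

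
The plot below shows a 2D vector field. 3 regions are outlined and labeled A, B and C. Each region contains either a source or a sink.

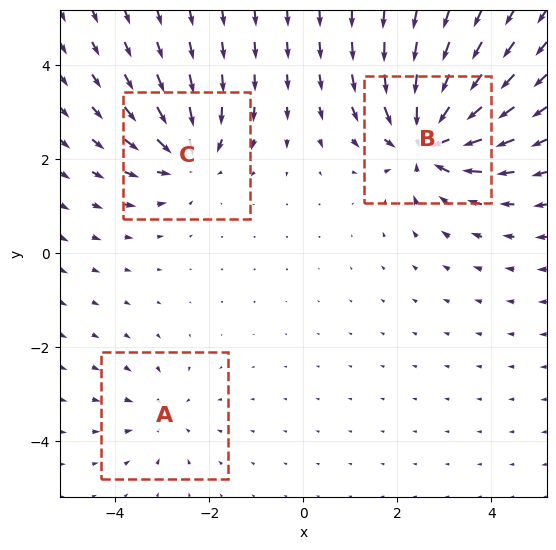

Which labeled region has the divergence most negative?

B

Divergence at each region's feature centre — A: about -2, B: about -6, C: about -4. Region B is most negative.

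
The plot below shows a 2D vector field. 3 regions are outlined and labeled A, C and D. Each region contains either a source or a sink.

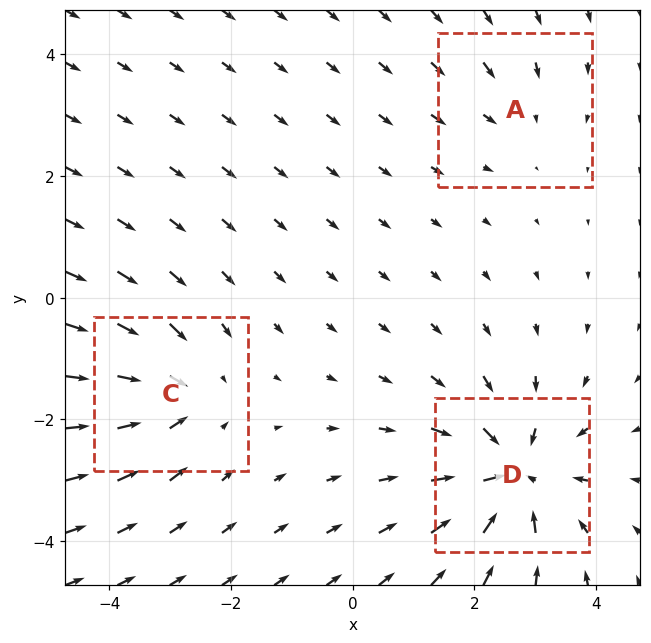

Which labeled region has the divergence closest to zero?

A

Divergence at each region's feature centre — A: about -2, C: about -4, D: about -5. Region A is closest to zero.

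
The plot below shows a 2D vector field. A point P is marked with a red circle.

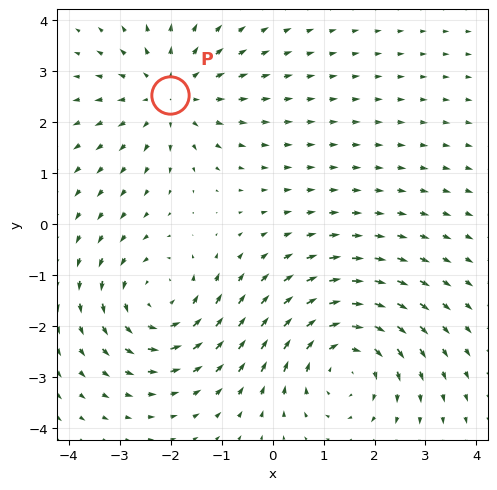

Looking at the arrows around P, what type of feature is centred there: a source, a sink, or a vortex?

source

At P (-2.0, 2.5) the arrows spread outward. Divergence about +3, curl ≈0 — positive divergence with near-zero curl is a source.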